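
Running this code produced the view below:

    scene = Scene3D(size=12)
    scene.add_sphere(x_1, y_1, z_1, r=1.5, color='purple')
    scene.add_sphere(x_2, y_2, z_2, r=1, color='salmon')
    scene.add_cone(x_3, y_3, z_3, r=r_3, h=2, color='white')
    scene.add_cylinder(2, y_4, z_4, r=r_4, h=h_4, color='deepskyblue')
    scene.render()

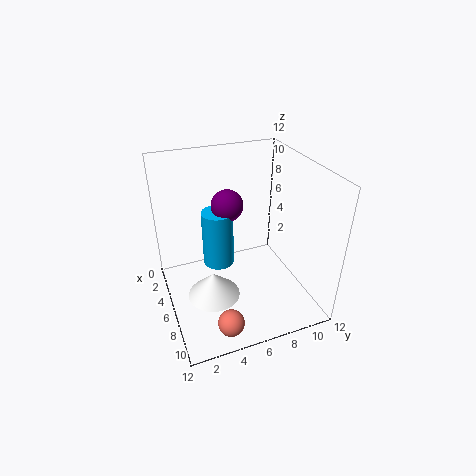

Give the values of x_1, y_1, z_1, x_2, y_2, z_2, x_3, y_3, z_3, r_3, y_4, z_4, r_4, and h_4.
x_1 = 2; y_1 = 6.5; z_1 = 7; x_2 = 11; y_2 = 3.5; z_2 = 2; x_3 = 8.5; y_3 = 3; z_3 = 3; r_3 = 2; y_4 = 5.5; z_4 = 1; r_4 = 1.5; h_4 = 5.5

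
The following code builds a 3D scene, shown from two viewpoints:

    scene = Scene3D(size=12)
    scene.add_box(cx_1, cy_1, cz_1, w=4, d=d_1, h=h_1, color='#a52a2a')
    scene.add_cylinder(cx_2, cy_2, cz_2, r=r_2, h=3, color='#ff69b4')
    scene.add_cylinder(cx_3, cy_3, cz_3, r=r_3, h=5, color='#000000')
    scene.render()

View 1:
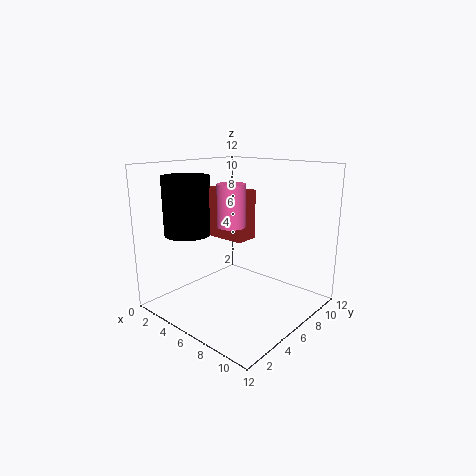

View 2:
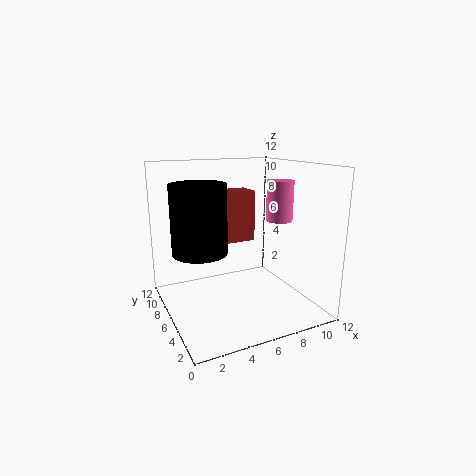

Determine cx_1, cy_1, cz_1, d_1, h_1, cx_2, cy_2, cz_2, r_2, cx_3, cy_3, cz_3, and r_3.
cx_1 = 3; cy_1 = 5; cz_1 = 6; d_1 = 2; h_1 = 4; cx_2 = 8; cy_2 = 3; cz_2 = 8; r_2 = 1; cx_3 = 2; cy_3 = 4; cz_3 = 6; r_3 = 2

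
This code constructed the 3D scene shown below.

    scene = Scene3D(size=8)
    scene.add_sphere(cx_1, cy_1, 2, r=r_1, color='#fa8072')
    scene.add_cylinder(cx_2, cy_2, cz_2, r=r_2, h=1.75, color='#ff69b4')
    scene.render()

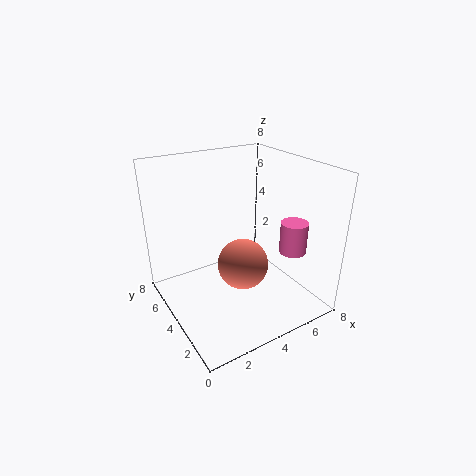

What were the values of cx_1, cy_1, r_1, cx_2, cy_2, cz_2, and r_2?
cx_1 = 4.5; cy_1 = 4.25; r_1 = 1.5; cx_2 = 6.5; cy_2 = 2.25; cz_2 = 3.25; r_2 = 0.75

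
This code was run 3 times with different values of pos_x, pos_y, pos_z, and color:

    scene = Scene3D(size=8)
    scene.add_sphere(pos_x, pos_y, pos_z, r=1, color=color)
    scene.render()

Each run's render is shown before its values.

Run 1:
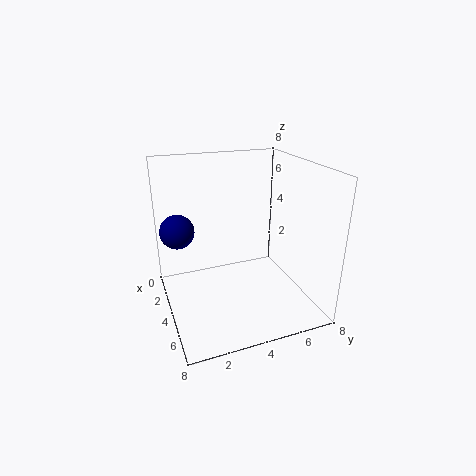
pos_x = 2, pos_y = 1, pos_z = 4, color = 'navy'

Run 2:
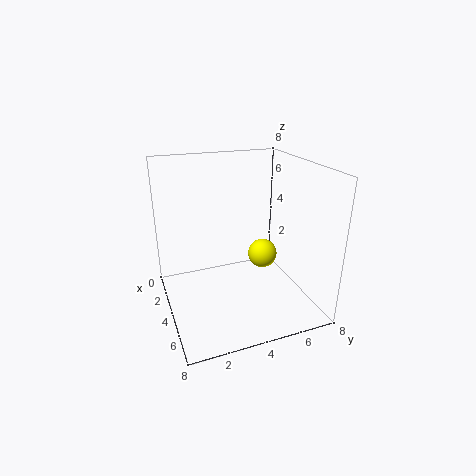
pos_x = 1, pos_y = 7, pos_z = 1, color = 'yellow'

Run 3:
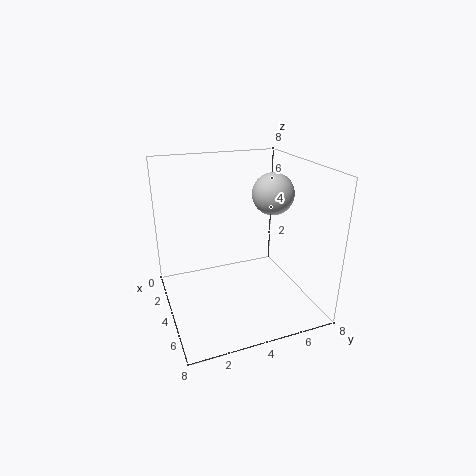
pos_x = 6, pos_y = 5, pos_z = 7, color = 'lightgray'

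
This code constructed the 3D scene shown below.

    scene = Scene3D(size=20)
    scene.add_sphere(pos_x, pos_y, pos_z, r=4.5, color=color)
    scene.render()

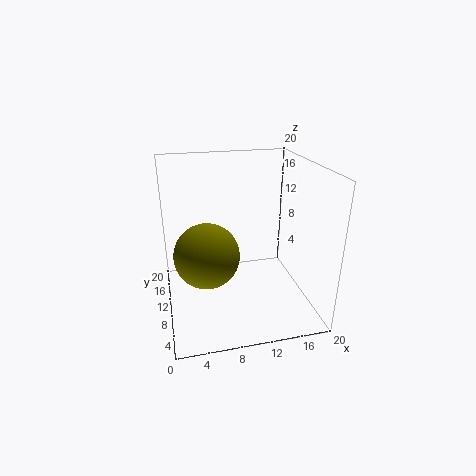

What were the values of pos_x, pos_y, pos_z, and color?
pos_x = 5.5
pos_y = 9.5
pos_z = 8
color = 'olive'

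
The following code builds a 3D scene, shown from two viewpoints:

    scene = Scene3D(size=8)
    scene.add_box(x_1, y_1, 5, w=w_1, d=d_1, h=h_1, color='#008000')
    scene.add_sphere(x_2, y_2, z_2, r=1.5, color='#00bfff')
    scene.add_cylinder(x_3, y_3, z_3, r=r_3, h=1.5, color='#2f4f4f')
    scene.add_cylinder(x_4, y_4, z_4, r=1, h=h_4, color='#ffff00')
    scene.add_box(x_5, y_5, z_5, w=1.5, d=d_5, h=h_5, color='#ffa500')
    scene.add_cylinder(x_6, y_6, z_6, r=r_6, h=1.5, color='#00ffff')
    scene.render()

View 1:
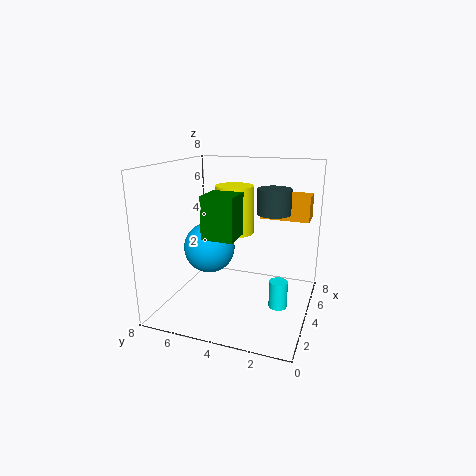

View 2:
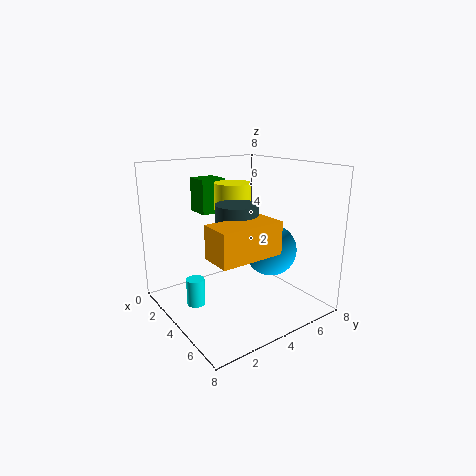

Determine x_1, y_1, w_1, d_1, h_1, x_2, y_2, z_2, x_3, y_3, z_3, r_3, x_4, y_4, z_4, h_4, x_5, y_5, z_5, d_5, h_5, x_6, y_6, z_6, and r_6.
x_1 = 0.5
y_1 = 3
w_1 = 1.5
d_1 = 1.5
h_1 = 2
x_2 = 4.5
y_2 = 6
z_2 = 3
x_3 = 6
y_3 = 2.5
z_3 = 5
r_3 = 1
x_4 = 3.5
y_4 = 4
z_4 = 4.5
h_4 = 2.5
x_5 = 6.5
y_5 = 0.5
z_5 = 4.5
d_5 = 3
h_5 = 1.5
x_6 = 3.5
y_6 = 1.5
z_6 = 0.5
r_6 = 0.5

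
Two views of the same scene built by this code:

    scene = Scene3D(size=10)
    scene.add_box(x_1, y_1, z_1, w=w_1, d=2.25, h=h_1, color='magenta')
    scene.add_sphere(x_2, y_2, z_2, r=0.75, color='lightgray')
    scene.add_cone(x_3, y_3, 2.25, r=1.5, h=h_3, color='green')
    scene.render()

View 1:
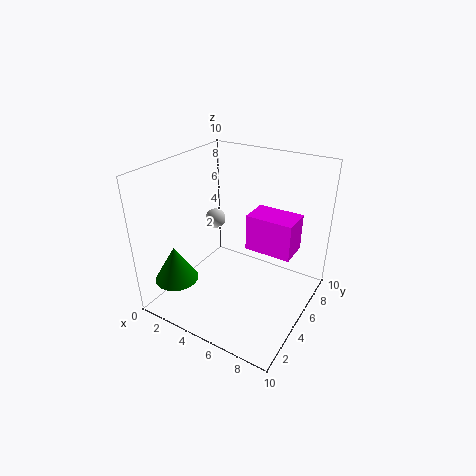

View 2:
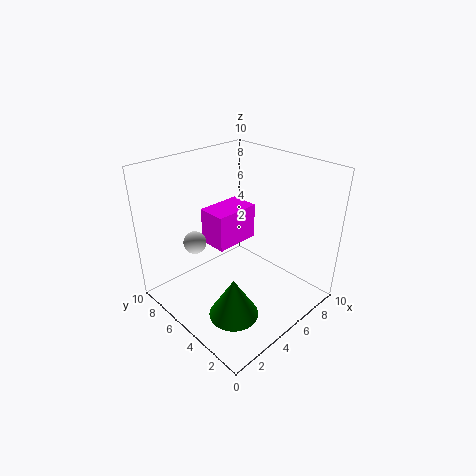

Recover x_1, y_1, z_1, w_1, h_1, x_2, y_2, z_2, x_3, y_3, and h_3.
x_1 = 4.75; y_1 = 6.5; z_1 = 3.25; w_1 = 3.5; h_1 = 2.75; x_2 = 2.25; y_2 = 6.25; z_2 = 5.25; x_3 = 1.75; y_3 = 2; h_3 = 2.5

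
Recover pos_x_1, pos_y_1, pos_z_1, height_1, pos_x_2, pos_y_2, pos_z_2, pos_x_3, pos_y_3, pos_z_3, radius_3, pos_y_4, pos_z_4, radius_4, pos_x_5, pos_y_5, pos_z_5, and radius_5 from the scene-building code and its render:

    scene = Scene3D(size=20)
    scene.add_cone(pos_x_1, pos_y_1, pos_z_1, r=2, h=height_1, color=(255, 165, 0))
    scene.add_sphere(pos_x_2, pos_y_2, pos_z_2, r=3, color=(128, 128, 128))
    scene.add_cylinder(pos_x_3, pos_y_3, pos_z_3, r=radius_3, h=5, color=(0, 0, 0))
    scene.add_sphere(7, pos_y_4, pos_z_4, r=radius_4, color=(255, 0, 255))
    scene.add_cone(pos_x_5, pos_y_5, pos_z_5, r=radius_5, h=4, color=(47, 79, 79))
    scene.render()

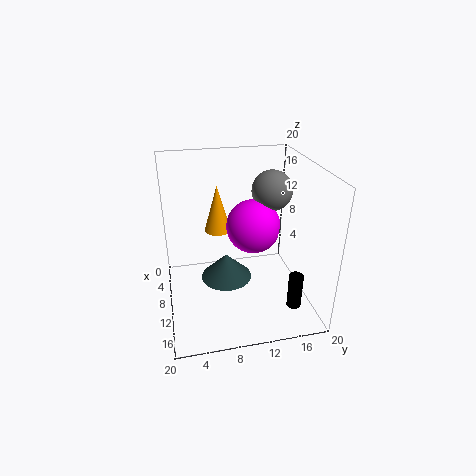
pos_x_1 = 5; pos_y_1 = 8; pos_z_1 = 9; height_1 = 7; pos_x_2 = 6; pos_y_2 = 16; pos_z_2 = 15; pos_x_3 = 15; pos_y_3 = 17; pos_z_3 = 1; radius_3 = 1; pos_y_4 = 13; pos_z_4 = 10; radius_4 = 4; pos_x_5 = 6; pos_y_5 = 9; pos_z_5 = 1; radius_5 = 4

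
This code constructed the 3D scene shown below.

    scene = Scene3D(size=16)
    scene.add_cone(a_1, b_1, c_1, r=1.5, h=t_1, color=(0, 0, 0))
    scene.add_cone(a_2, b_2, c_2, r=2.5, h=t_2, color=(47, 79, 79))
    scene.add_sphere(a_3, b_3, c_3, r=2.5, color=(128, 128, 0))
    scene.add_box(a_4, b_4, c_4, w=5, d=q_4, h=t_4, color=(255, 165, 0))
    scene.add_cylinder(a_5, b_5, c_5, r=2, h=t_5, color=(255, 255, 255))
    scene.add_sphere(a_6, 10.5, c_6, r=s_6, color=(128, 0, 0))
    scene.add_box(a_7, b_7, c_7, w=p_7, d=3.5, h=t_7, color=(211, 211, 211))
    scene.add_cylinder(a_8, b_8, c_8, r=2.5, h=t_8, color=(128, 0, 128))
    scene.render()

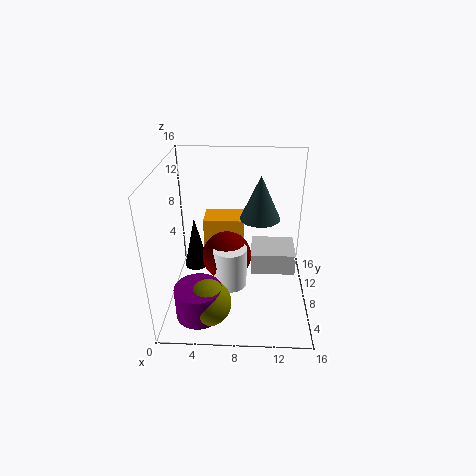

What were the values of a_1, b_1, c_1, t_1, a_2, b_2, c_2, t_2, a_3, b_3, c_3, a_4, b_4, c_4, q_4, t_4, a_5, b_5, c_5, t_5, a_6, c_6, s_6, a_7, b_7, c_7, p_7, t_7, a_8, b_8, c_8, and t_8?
a_1 = 2.5; b_1 = 11.5; c_1 = 2; t_1 = 6.5; a_2 = 10.5; b_2 = 13; c_2 = 8; t_2 = 5.5; a_3 = 5; b_3 = 3.5; c_3 = 2.5; a_4 = 3.5; b_4 = 12; c_4 = 1; q_4 = 3.5; t_4 = 7; a_5 = 7; b_5 = 9; c_5 = 1; t_5 = 5; a_6 = 6.5; c_6 = 4; s_6 = 3; a_7 = 9.5; b_7 = 1.5; c_7 = 8; p_7 = 4; t_7 = 2; a_8 = 4; b_8 = 3.5; c_8 = 1; t_8 = 3.5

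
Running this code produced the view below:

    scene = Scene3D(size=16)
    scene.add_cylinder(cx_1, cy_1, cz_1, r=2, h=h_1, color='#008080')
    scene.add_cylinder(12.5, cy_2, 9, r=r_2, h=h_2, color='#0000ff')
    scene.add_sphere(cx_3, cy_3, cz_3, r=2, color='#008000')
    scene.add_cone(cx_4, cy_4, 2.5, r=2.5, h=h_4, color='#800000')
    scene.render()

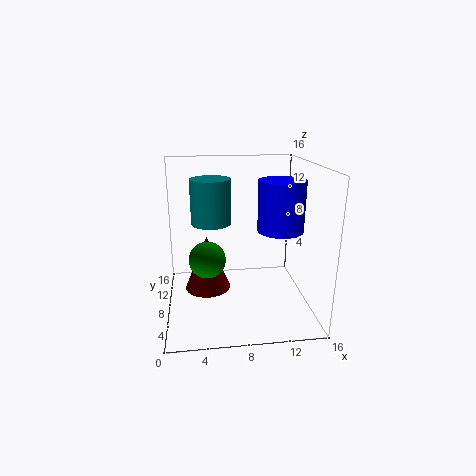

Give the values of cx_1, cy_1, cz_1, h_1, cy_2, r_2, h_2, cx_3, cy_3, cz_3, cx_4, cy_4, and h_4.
cx_1 = 5
cy_1 = 6
cz_1 = 10.5
h_1 = 4.5
cy_2 = 7
r_2 = 2.5
h_2 = 5.5
cx_3 = 4.5
cy_3 = 7
cz_3 = 6
cx_4 = 4.5
cy_4 = 7.5
h_4 = 6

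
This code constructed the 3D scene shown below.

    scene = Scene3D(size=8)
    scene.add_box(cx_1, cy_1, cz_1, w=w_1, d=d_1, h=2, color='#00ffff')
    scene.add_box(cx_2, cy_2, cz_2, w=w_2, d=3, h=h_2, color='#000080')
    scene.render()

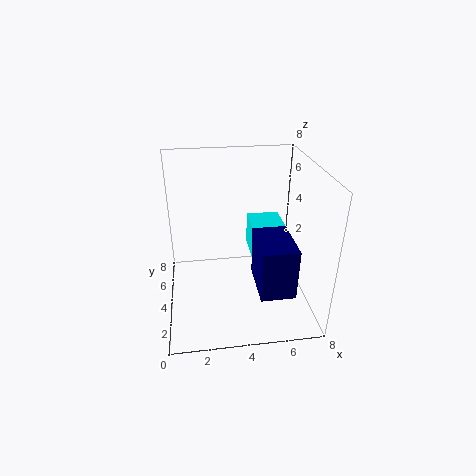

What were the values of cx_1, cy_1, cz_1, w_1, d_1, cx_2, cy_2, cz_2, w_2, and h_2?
cx_1 = 5
cy_1 = 5
cz_1 = 2
w_1 = 2
d_1 = 2
cx_2 = 5
cy_2 = 2
cz_2 = 1
w_2 = 2
h_2 = 3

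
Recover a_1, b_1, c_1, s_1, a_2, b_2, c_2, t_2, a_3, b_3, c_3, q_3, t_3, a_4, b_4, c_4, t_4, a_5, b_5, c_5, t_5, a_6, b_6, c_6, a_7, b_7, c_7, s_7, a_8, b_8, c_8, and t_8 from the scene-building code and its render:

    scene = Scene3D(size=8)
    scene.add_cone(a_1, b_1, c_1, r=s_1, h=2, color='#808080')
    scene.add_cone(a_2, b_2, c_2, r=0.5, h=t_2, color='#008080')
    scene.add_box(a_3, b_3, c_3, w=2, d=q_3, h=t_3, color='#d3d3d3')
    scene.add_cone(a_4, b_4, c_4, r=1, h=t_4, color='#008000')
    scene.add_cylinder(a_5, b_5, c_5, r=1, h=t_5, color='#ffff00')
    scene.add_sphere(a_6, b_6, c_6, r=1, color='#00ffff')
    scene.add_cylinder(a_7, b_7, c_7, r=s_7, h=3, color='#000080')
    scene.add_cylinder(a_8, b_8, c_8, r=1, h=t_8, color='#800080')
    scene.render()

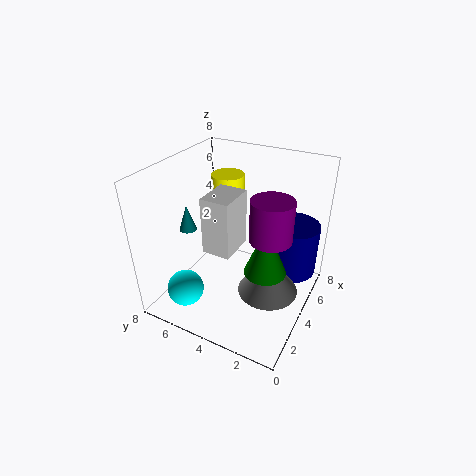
a_1 = 2.5, b_1 = 1.5, c_1 = 2.5, s_1 = 1.5, a_2 = 3.5, b_2 = 7, c_2 = 4, t_2 = 1.5, a_3 = 2, b_3 = 3.5, c_3 = 4, q_3 = 1.5, t_3 = 3, a_4 = 2, b_4 = 1.5, c_4 = 4, t_4 = 2.5, a_5 = 6.5, b_5 = 6, c_5 = 4.5, t_5 = 2, a_6 = 1.5, b_6 = 6, c_6 = 1.5, a_7 = 6, b_7 = 1.5, c_7 = 1.5, s_7 = 1.5, a_8 = 2.5, b_8 = 1.5, c_8 = 5.5, t_8 = 2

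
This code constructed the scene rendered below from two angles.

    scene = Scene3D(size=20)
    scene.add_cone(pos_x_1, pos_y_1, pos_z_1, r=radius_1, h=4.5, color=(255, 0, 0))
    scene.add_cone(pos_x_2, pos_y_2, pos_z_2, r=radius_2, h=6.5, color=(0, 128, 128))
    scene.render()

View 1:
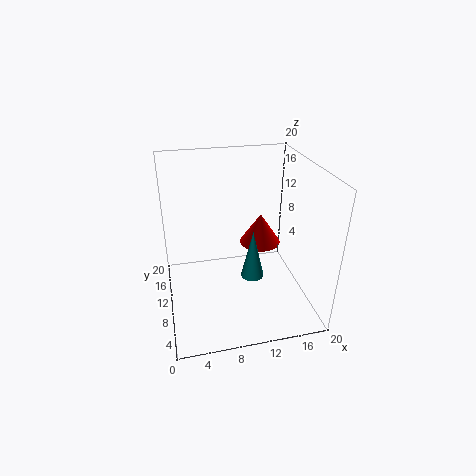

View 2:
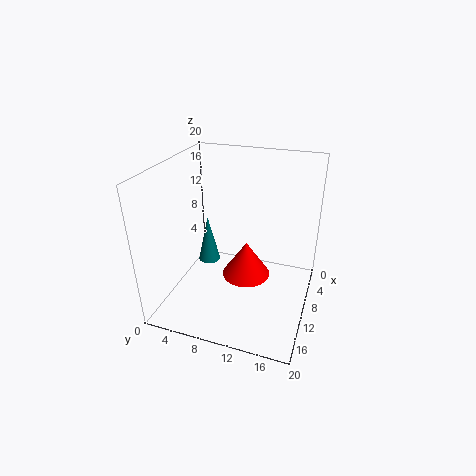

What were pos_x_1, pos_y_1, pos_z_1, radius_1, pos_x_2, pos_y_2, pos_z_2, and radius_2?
pos_x_1 = 14, pos_y_1 = 12.5, pos_z_1 = 7.5, radius_1 = 3, pos_x_2 = 11, pos_y_2 = 6, pos_z_2 = 6.5, radius_2 = 1.5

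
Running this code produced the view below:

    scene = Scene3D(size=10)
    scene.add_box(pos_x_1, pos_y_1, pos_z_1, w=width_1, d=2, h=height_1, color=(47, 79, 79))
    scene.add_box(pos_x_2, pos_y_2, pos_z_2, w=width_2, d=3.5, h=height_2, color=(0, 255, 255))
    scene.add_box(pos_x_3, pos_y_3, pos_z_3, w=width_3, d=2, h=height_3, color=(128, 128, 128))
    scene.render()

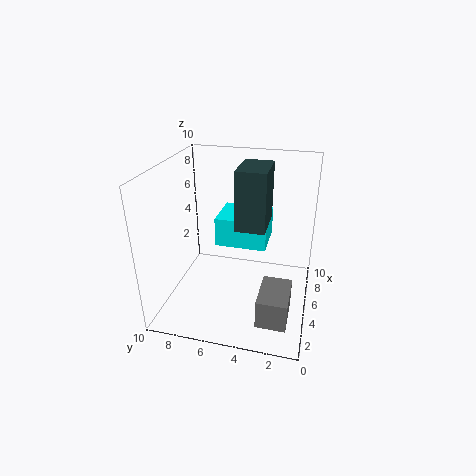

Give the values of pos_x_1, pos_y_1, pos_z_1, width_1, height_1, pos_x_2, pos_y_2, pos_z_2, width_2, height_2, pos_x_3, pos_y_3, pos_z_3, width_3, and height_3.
pos_x_1 = 4, pos_y_1 = 3, pos_z_1 = 6, width_1 = 3, height_1 = 4, pos_x_2 = 4.5, pos_y_2 = 3, pos_z_2 = 4.5, width_2 = 3, height_2 = 2, pos_x_3 = 1.5, pos_y_3 = 1, pos_z_3 = 0.5, width_3 = 3, height_3 = 2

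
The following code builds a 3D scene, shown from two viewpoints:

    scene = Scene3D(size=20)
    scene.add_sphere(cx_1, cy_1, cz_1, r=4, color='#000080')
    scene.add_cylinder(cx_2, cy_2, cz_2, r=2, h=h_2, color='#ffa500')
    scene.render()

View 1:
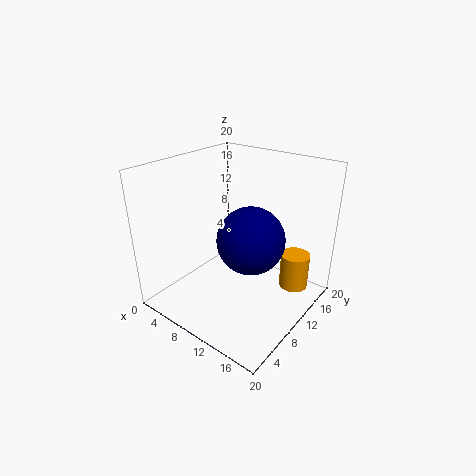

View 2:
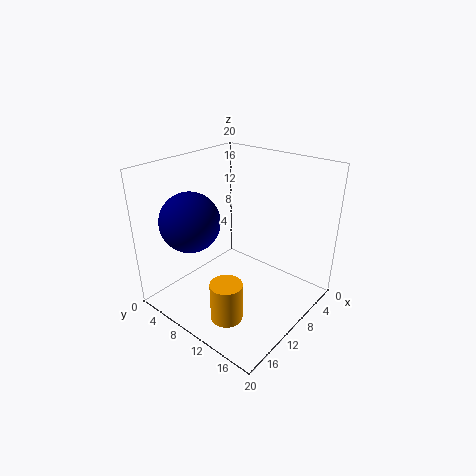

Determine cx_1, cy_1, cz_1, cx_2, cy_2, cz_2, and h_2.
cx_1 = 15, cy_1 = 6, cz_1 = 13, cx_2 = 17, cy_2 = 14, cz_2 = 3, h_2 = 5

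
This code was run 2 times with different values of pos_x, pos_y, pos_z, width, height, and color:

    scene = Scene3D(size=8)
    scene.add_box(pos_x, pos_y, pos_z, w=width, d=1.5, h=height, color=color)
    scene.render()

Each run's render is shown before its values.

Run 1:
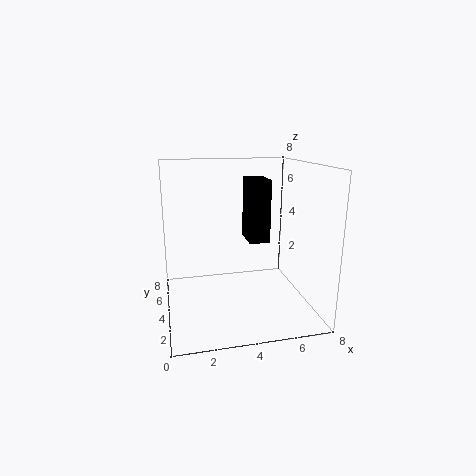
pos_x = 4, pos_y = 1.5, pos_z = 4.5, width = 1, height = 3, color = 'black'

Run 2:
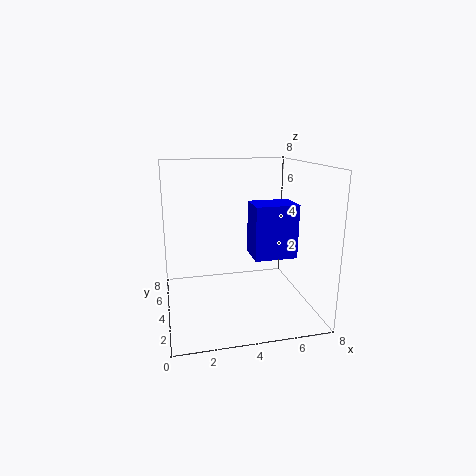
pos_x = 4, pos_y = 0.5, pos_z = 4, width = 2, height = 2.5, color = 'blue'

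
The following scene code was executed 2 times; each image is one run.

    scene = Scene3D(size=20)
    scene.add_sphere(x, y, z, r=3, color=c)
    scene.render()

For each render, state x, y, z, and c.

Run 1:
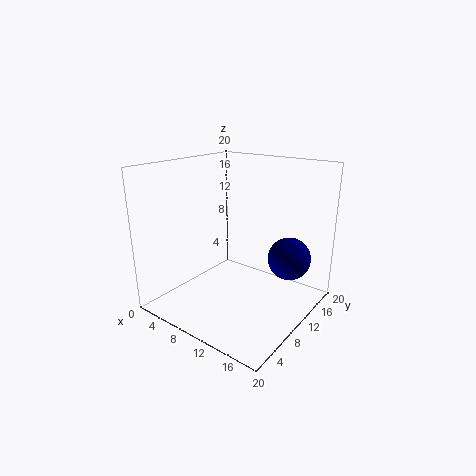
x = 16, y = 14, z = 7, c = 'navy'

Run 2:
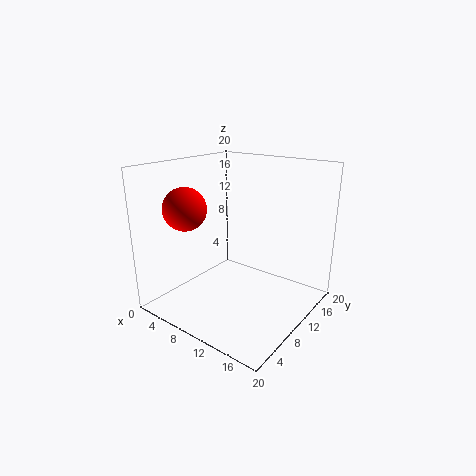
x = 4, y = 6, z = 14, c = 'red'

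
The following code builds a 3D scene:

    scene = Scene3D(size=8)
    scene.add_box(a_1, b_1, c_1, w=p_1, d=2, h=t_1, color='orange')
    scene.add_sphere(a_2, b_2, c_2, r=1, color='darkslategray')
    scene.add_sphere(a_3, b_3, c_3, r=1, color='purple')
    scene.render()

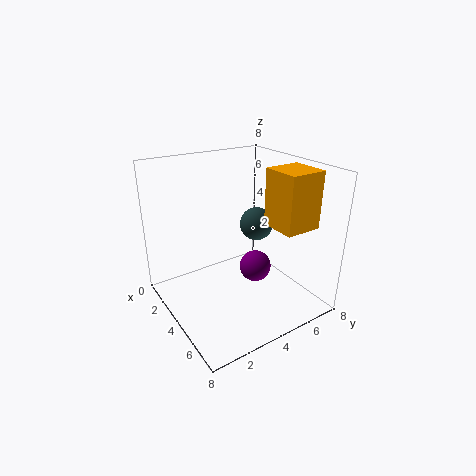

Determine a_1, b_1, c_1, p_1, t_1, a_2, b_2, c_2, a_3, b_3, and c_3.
a_1 = 5, b_1 = 5, c_1 = 5, p_1 = 2, t_1 = 3, a_2 = 3, b_2 = 6, c_2 = 4, a_3 = 3, b_3 = 6, c_3 = 1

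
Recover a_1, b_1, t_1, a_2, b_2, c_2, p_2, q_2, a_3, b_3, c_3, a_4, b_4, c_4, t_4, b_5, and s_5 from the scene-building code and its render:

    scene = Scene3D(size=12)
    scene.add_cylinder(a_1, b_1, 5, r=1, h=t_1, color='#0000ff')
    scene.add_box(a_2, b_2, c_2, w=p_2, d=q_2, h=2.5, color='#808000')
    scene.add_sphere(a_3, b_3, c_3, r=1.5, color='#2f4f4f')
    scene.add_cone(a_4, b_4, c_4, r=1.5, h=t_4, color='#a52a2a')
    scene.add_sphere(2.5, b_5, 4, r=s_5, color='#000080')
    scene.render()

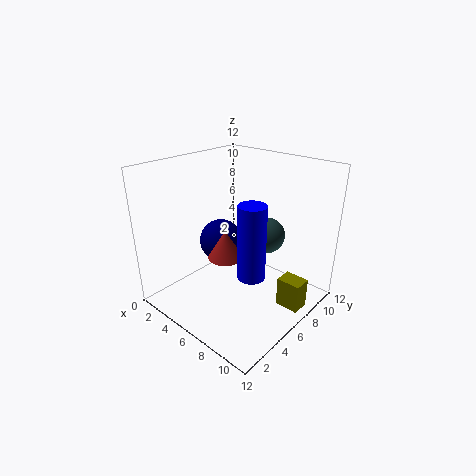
a_1 = 9.5; b_1 = 3.5; t_1 = 5.5; a_2 = 9.5; b_2 = 7; c_2 = 0.5; p_2 = 2; q_2 = 1.5; a_3 = 7.5; b_3 = 8; c_3 = 6; a_4 = 5; b_4 = 5.5; c_4 = 4; t_4 = 2.5; b_5 = 7.5; s_5 = 2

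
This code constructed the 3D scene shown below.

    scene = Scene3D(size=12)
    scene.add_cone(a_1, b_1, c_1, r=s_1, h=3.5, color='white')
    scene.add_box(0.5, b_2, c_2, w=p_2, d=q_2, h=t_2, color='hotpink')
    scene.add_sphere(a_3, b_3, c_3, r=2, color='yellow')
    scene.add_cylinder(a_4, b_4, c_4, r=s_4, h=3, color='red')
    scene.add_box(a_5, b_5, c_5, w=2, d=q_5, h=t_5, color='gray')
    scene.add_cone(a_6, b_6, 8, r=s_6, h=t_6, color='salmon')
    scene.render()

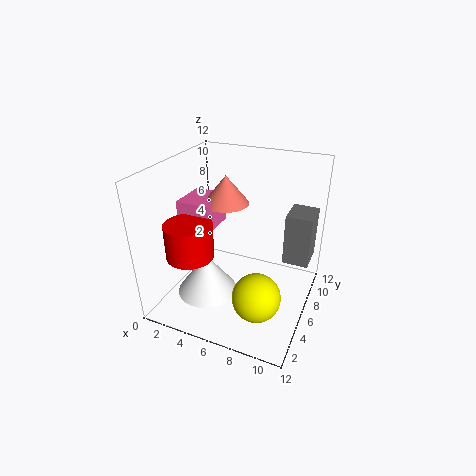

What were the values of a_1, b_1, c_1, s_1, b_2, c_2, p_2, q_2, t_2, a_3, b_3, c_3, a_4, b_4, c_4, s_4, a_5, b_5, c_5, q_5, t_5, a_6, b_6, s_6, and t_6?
a_1 = 4, b_1 = 4, c_1 = 1.5, s_1 = 2.5, b_2 = 5.5, c_2 = 6, p_2 = 3, q_2 = 3.5, t_2 = 2.5, a_3 = 8.5, b_3 = 4, c_3 = 2, a_4 = 2.5, b_4 = 4, c_4 = 4.5, s_4 = 2, a_5 = 10, b_5 = 5.5, c_5 = 5, q_5 = 2.5, t_5 = 4, a_6 = 4, b_6 = 8, s_6 = 2, t_6 = 2.5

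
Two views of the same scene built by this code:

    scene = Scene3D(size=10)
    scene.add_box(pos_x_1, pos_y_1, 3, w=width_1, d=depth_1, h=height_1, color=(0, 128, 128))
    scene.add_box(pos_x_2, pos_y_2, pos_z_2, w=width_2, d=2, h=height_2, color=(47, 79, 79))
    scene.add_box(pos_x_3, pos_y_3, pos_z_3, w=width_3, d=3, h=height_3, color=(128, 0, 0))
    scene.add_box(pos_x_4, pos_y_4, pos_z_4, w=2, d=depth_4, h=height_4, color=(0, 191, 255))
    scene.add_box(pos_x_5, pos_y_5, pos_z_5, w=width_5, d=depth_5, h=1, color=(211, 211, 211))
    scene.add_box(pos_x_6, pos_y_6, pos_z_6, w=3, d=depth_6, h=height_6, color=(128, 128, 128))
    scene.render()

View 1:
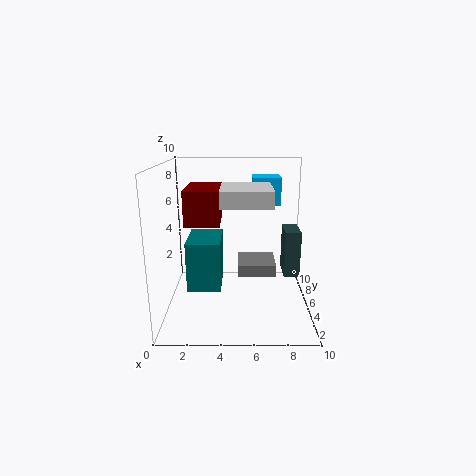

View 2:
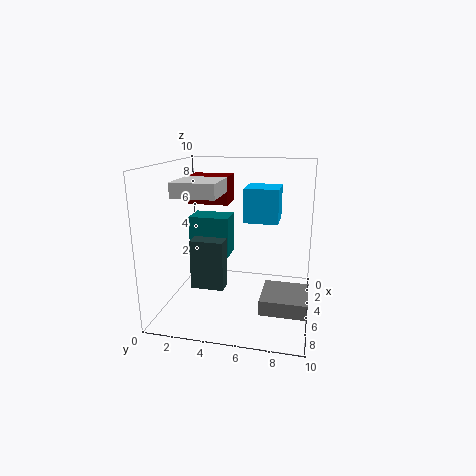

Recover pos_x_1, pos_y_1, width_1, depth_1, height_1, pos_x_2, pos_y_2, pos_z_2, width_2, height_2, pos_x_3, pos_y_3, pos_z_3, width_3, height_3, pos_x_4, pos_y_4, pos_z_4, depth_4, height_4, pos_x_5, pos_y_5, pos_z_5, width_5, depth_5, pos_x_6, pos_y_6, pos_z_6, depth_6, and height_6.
pos_x_1 = 2
pos_y_1 = 1
width_1 = 2
depth_1 = 3
height_1 = 3
pos_x_2 = 8
pos_y_2 = 3
pos_z_2 = 3
width_2 = 1
height_2 = 3
pos_x_3 = 2
pos_y_3 = 1
pos_z_3 = 7
width_3 = 2
height_3 = 2
pos_x_4 = 6
pos_y_4 = 6
pos_z_4 = 7
depth_4 = 2
height_4 = 2
pos_x_5 = 4
pos_y_5 = 1
pos_z_5 = 8
width_5 = 3
depth_5 = 3
pos_x_6 = 5
pos_y_6 = 7
pos_z_6 = 1
depth_6 = 3
height_6 = 1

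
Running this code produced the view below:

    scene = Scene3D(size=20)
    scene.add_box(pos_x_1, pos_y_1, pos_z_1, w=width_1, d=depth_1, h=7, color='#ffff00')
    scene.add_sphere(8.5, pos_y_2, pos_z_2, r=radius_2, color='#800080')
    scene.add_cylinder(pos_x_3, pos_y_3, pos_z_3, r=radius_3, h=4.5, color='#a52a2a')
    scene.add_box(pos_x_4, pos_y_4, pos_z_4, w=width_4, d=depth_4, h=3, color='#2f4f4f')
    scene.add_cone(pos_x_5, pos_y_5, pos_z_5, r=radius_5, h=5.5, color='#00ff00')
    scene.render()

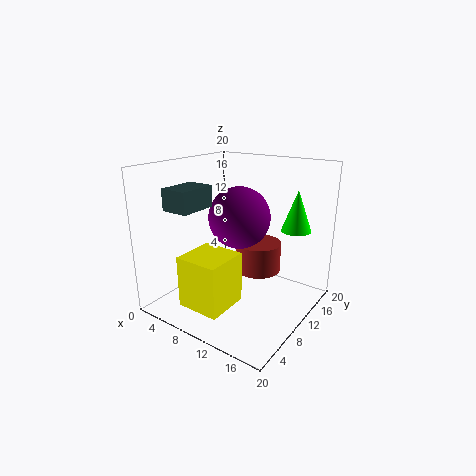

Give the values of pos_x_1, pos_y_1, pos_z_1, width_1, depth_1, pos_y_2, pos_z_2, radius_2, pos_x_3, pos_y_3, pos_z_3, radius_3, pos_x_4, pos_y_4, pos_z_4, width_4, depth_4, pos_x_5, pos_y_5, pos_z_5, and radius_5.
pos_x_1 = 6, pos_y_1 = 2, pos_z_1 = 2, width_1 = 6, depth_1 = 6, pos_y_2 = 12.5, pos_z_2 = 12, radius_2 = 4.5, pos_x_3 = 10, pos_y_3 = 15.5, pos_z_3 = 3, radius_3 = 3.5, pos_x_4 = 2, pos_y_4 = 4, pos_z_4 = 14, width_4 = 4, depth_4 = 5.5, pos_x_5 = 17, pos_y_5 = 13.5, pos_z_5 = 11.5, radius_5 = 2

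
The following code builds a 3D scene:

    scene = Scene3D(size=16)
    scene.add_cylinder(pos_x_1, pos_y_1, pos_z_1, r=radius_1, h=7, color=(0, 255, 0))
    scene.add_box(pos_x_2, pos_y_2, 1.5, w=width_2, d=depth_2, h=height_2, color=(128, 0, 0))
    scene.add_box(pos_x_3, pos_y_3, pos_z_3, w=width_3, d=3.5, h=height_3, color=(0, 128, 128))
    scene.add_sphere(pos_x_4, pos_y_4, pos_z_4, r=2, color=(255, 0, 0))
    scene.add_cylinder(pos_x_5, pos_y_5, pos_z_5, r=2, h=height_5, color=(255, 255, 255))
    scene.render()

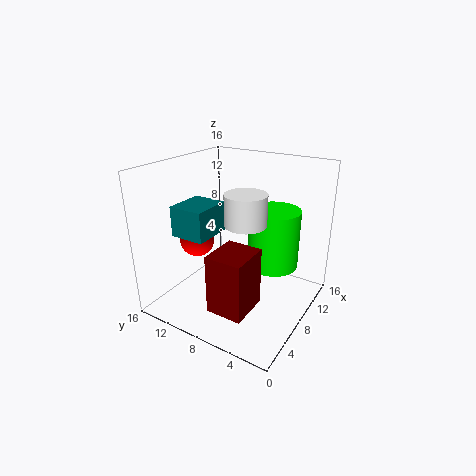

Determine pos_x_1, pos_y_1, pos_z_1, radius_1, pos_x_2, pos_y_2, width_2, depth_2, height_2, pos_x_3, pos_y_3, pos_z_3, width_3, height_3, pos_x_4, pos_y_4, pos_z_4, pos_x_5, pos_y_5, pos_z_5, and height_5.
pos_x_1 = 12, pos_y_1 = 5.5, pos_z_1 = 3.5, radius_1 = 3, pos_x_2 = 2.5, pos_y_2 = 4.5, width_2 = 4.5, depth_2 = 4, height_2 = 6.5, pos_x_3 = 1.5, pos_y_3 = 8, pos_z_3 = 10, width_3 = 4, height_3 = 3, pos_x_4 = 7, pos_y_4 = 13, pos_z_4 = 7, pos_x_5 = 4.5, pos_y_5 = 5, pos_z_5 = 11.5, height_5 = 3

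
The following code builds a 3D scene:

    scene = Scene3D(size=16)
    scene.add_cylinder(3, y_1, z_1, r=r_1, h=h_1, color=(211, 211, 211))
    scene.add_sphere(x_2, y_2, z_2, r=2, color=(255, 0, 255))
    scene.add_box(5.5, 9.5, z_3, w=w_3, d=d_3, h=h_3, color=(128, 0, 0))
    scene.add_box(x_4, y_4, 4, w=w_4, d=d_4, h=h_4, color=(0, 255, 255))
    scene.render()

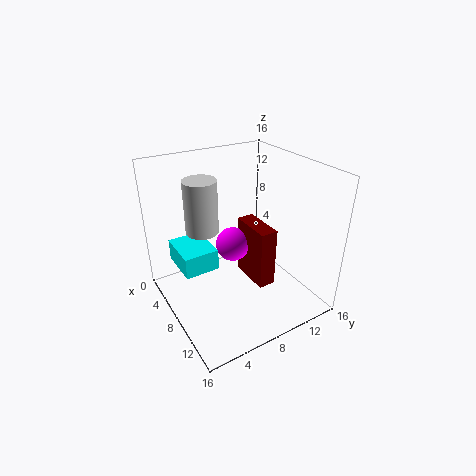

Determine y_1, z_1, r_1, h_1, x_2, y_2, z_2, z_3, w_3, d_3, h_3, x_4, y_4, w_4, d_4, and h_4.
y_1 = 6
z_1 = 7
r_1 = 2
h_1 = 6.5
x_2 = 6
y_2 = 8.5
z_2 = 6
z_3 = 2
w_3 = 5
d_3 = 2
h_3 = 7
x_4 = 2
y_4 = 2
w_4 = 5
d_4 = 4
h_4 = 2.5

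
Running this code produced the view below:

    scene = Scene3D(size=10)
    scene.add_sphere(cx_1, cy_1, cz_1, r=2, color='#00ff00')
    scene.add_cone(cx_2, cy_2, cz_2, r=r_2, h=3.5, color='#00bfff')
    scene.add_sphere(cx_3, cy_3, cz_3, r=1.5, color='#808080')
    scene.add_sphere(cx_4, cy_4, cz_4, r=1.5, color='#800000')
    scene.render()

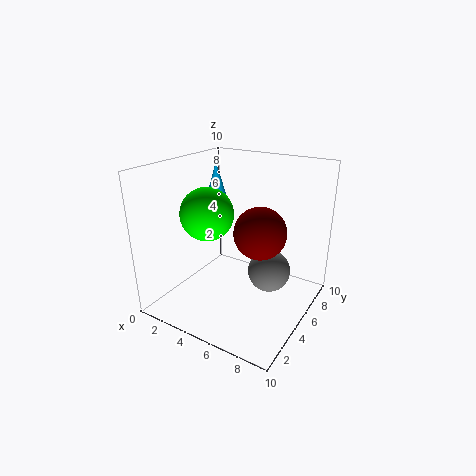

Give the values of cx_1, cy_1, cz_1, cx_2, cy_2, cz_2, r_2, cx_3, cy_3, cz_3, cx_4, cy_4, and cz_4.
cx_1 = 2; cy_1 = 5.5; cz_1 = 6; cx_2 = 1.5; cy_2 = 7.5; cz_2 = 6; r_2 = 1; cx_3 = 7; cy_3 = 6; cz_3 = 2.5; cx_4 = 8; cy_4 = 2.5; cz_4 = 7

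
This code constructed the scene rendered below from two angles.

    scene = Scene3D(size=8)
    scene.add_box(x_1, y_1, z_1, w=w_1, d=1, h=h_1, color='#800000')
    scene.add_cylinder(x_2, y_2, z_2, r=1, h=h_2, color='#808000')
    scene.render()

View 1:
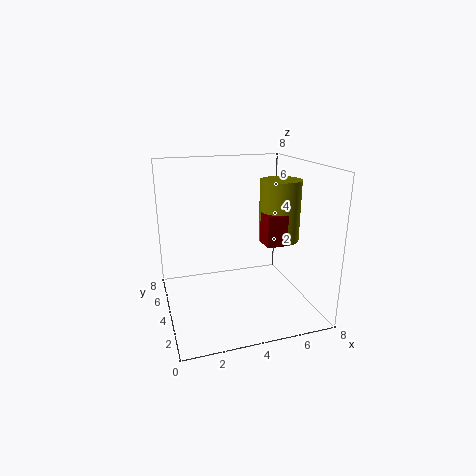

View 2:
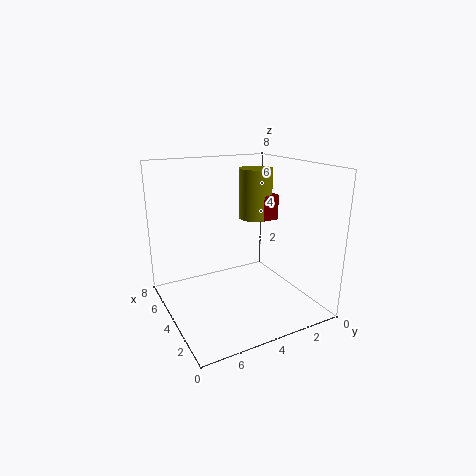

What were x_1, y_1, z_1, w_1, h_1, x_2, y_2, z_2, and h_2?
x_1 = 4.5
y_1 = 1
z_1 = 4.5
w_1 = 1
h_1 = 1.5
x_2 = 5.5
y_2 = 2
z_2 = 4.5
h_2 = 3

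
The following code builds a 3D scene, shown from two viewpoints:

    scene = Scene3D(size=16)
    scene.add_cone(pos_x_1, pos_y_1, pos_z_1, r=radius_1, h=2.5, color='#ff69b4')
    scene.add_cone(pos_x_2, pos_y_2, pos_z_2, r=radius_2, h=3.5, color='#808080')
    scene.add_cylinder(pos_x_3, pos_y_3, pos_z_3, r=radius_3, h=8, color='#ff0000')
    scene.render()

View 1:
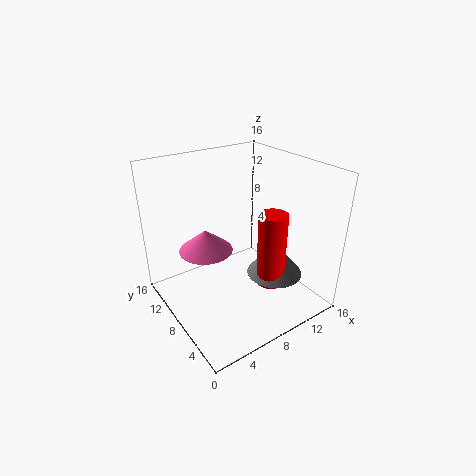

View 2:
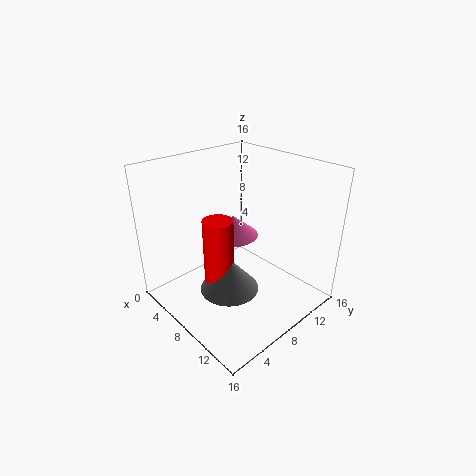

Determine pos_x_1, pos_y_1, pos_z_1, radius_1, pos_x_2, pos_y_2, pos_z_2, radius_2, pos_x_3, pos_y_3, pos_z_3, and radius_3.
pos_x_1 = 5; pos_y_1 = 10; pos_z_1 = 6.5; radius_1 = 3; pos_x_2 = 10.5; pos_y_2 = 4.5; pos_z_2 = 4.5; radius_2 = 3; pos_x_3 = 9.5; pos_y_3 = 4; pos_z_3 = 4; radius_3 = 1.5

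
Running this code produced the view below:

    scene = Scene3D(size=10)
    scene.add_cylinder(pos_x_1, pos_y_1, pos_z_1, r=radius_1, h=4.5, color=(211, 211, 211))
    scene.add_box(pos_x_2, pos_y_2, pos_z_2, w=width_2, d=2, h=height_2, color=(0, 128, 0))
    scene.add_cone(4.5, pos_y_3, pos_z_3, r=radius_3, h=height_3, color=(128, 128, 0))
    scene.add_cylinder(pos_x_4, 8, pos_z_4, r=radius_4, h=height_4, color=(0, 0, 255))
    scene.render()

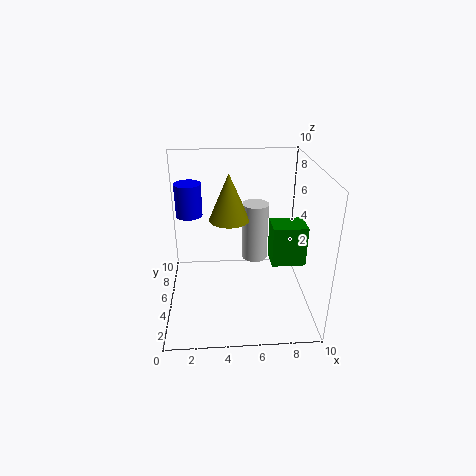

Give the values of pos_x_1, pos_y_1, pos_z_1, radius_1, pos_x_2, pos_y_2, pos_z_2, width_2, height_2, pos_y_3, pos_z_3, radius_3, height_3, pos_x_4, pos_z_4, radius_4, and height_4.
pos_x_1 = 6.5, pos_y_1 = 7.5, pos_z_1 = 2, radius_1 = 1, pos_x_2 = 7.5, pos_y_2 = 5, pos_z_2 = 2.5, width_2 = 2.5, height_2 = 3, pos_y_3 = 7, pos_z_3 = 5.5, radius_3 = 1.5, height_3 = 3.5, pos_x_4 = 1.5, pos_z_4 = 5.5, radius_4 = 1, height_4 = 2.5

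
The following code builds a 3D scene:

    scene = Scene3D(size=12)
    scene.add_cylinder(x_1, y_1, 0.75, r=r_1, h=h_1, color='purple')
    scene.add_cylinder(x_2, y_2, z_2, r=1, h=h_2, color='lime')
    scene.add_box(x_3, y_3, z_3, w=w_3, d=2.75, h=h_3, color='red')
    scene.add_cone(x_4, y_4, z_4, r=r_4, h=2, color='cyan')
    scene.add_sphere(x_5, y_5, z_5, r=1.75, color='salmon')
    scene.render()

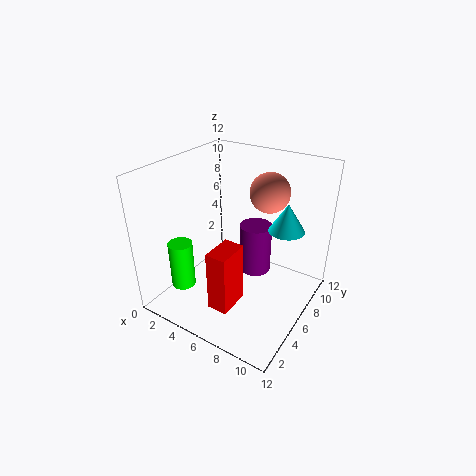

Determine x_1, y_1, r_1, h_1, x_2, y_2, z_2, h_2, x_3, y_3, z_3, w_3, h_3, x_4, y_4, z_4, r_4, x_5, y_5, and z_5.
x_1 = 5.75; y_1 = 9.5; r_1 = 1.5; h_1 = 4.75; x_2 = 2.5; y_2 = 2.75; z_2 = 2; h_2 = 4; x_3 = 5.25; y_3 = 2.5; z_3 = 0.75; w_3 = 1.75; h_3 = 5.25; x_4 = 10.75; y_4 = 4.75; z_4 = 8.75; r_4 = 1.25; x_5 = 7; y_5 = 9.5; z_5 = 9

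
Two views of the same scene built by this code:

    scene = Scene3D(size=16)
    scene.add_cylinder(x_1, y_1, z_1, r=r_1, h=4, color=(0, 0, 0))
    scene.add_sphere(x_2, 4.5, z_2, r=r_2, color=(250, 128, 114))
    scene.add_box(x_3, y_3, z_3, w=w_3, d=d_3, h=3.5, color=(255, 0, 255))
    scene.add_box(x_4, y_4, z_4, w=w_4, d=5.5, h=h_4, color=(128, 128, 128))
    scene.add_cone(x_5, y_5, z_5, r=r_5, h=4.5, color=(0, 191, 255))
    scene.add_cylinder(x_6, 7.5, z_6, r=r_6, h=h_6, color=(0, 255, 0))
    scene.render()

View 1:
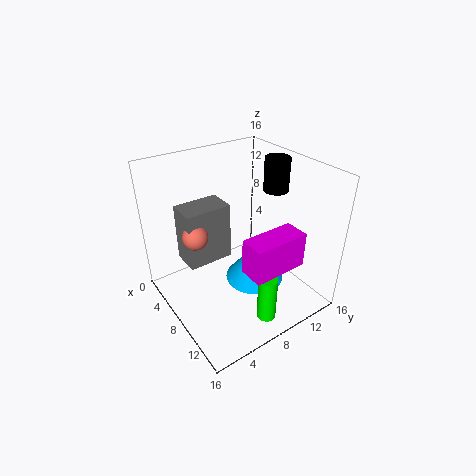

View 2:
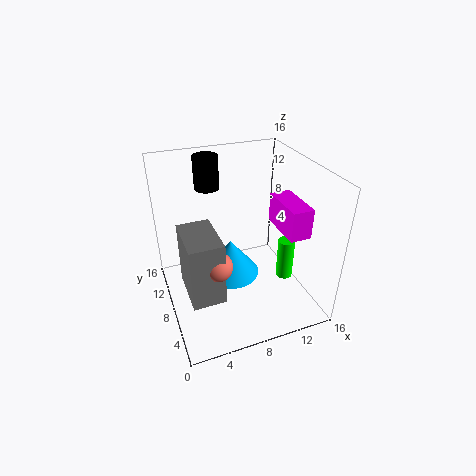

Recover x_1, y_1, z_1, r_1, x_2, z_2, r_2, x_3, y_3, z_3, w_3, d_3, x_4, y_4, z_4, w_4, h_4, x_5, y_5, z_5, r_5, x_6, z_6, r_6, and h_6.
x_1 = 6.5, y_1 = 14.5, z_1 = 11.5, r_1 = 1.5, x_2 = 4.5, z_2 = 7.5, r_2 = 1.5, x_3 = 13, y_3 = 5, z_3 = 8, w_3 = 2.5, d_3 = 5.5, x_4 = 1.5, y_4 = 3.5, z_4 = 3.5, w_4 = 3.5, h_4 = 7, x_5 = 8, y_5 = 10.5, z_5 = 1.5, r_5 = 3.5, x_6 = 14, z_6 = 1.5, r_6 = 1, h_6 = 5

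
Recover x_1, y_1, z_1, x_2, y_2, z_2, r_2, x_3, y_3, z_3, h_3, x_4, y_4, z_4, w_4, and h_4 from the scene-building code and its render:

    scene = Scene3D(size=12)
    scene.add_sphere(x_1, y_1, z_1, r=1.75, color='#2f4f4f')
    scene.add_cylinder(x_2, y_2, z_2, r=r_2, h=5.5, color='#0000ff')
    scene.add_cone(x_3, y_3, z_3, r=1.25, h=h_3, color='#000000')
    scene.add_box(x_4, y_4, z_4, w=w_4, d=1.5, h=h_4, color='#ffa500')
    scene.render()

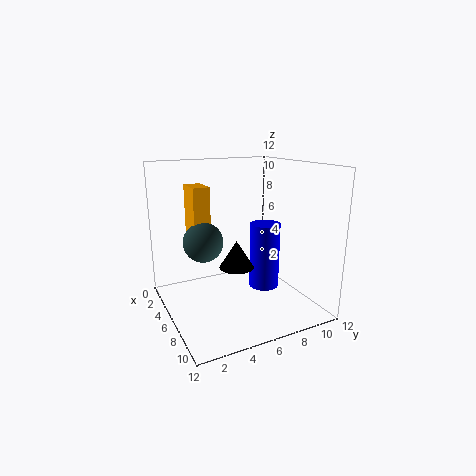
x_1 = 3.75; y_1 = 3.75; z_1 = 5.25; x_2 = 7; y_2 = 8; z_2 = 1.75; r_2 = 1.25; x_3 = 9.25; y_3 = 4.25; z_3 = 5; h_3 = 2; x_4 = 1.25; y_4 = 3; z_4 = 4.75; w_4 = 2.5; h_4 = 5.25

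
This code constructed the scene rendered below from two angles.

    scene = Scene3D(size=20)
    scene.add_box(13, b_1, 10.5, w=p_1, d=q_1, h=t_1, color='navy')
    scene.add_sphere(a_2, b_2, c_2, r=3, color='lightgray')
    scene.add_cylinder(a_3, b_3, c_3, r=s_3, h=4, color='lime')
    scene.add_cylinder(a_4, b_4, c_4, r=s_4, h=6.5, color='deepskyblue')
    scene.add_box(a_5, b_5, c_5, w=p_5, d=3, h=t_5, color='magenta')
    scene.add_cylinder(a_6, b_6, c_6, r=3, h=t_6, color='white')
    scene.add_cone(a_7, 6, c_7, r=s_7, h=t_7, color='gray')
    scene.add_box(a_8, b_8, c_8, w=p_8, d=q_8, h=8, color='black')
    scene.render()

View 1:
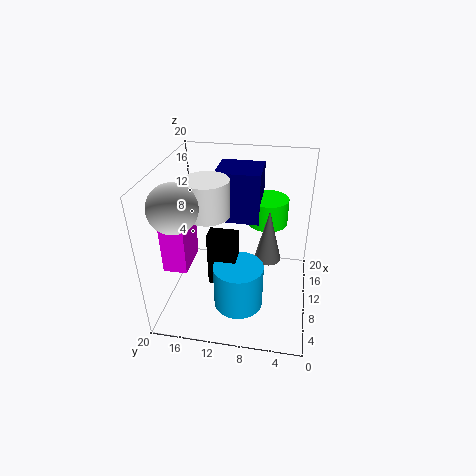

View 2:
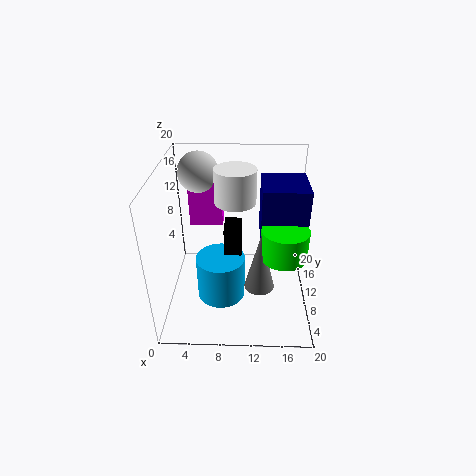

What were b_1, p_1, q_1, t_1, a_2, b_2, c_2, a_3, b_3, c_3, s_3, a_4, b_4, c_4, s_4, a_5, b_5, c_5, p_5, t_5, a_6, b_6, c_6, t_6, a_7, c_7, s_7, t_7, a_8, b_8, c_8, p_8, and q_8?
b_1 = 7.5; p_1 = 6; q_1 = 6.5; t_1 = 7.5; a_2 = 4; b_2 = 16.5; c_2 = 17; a_3 = 16; b_3 = 6.5; c_3 = 9.5; s_3 = 3; a_4 = 7.5; b_4 = 9.5; c_4 = 0.5; s_4 = 3.5; a_5 = 2.5; b_5 = 15; c_5 = 9; p_5 = 5; t_5 = 8.5; a_6 = 9.5; b_6 = 14; c_6 = 13.5; t_6 = 5; a_7 = 13; c_7 = 5; s_7 = 2; t_7 = 8; a_8 = 8; b_8 = 10; c_8 = 3; p_8 = 2.5; q_8 = 4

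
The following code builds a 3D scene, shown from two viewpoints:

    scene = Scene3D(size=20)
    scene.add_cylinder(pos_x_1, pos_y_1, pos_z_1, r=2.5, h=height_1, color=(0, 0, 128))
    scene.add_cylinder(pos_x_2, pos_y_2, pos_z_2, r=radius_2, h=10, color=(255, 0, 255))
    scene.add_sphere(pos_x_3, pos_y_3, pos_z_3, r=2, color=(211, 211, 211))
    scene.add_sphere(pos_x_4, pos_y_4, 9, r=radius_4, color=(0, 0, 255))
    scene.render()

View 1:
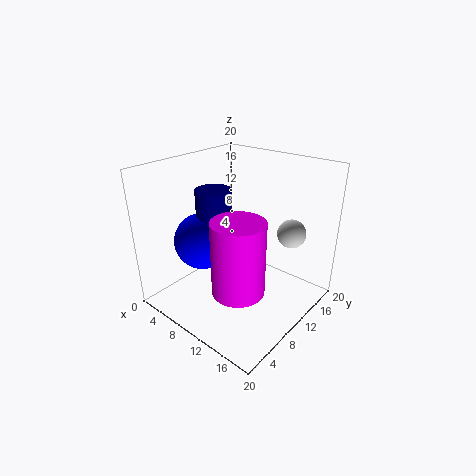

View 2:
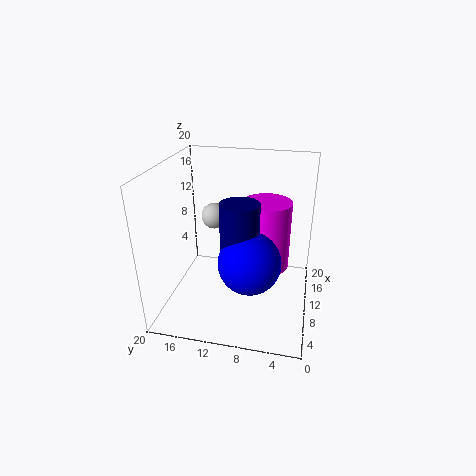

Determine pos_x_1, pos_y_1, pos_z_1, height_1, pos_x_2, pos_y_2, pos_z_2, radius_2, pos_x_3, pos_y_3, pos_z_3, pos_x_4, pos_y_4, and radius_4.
pos_x_1 = 6.5
pos_y_1 = 9
pos_z_1 = 10
height_1 = 6.5
pos_x_2 = 13
pos_y_2 = 6.5
pos_z_2 = 4.5
radius_2 = 3.5
pos_x_3 = 15.5
pos_y_3 = 15
pos_z_3 = 10.5
pos_x_4 = 5.5
pos_y_4 = 7.5
radius_4 = 4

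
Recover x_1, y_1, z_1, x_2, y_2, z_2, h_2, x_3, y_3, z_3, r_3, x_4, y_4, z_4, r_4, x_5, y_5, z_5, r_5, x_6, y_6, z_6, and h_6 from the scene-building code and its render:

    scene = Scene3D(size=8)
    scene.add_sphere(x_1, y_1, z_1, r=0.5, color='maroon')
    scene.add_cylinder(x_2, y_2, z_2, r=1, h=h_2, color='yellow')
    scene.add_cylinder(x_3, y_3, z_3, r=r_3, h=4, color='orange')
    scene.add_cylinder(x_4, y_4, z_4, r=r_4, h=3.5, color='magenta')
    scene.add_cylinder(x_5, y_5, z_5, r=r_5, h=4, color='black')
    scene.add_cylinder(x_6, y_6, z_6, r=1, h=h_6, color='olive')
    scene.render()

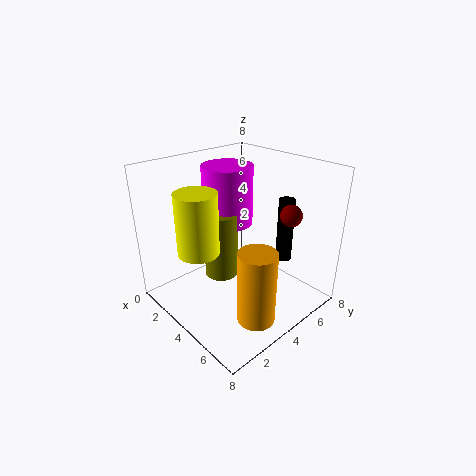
x_1 = 7.5; y_1 = 4; z_1 = 6.5; x_2 = 4.5; y_2 = 1; z_2 = 4.5; h_2 = 3; x_3 = 6.5; y_3 = 3; z_3 = 0.5; r_3 = 1; x_4 = 2; y_4 = 5; z_4 = 4; r_4 = 1.5; x_5 = 4.5; y_5 = 7.5; z_5 = 1.5; r_5 = 0.5; x_6 = 2.5; y_6 = 4; z_6 = 1; h_6 = 4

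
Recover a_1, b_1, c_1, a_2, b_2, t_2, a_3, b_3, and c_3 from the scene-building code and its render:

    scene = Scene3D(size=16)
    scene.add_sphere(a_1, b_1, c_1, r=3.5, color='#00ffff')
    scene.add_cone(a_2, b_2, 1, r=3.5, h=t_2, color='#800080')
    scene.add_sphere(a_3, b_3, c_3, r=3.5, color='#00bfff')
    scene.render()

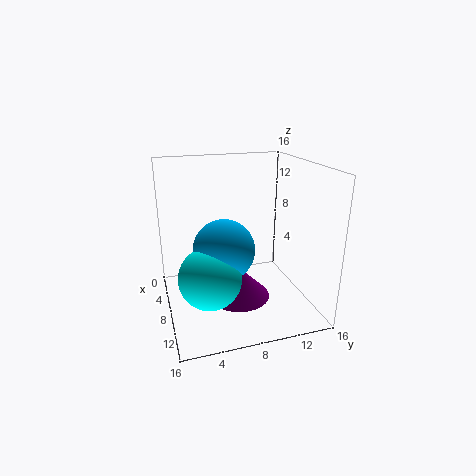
a_1 = 9; b_1 = 4.5; c_1 = 4; a_2 = 8.5; b_2 = 8; t_2 = 3.5; a_3 = 7.5; b_3 = 6.5; c_3 = 6.5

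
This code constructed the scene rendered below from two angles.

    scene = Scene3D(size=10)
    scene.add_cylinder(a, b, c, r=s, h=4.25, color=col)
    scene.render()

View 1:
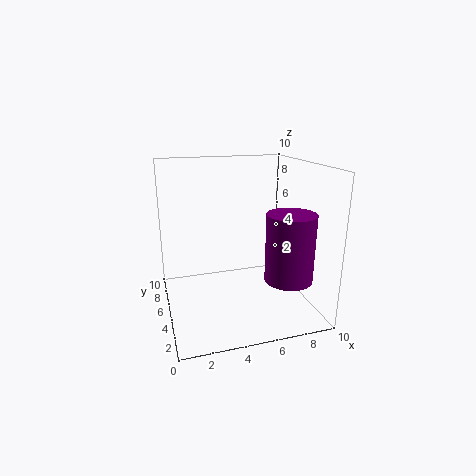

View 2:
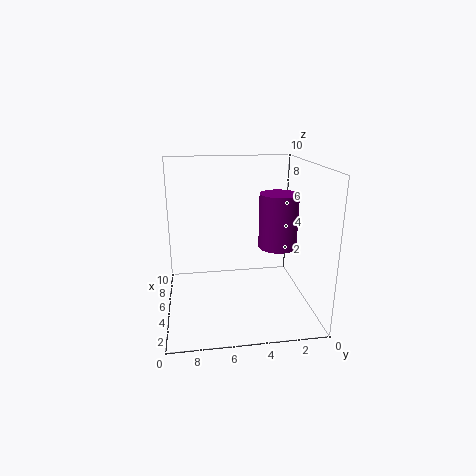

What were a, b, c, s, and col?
a = 7.25
b = 1.5
c = 3.25
s = 1.5
col = 'purple'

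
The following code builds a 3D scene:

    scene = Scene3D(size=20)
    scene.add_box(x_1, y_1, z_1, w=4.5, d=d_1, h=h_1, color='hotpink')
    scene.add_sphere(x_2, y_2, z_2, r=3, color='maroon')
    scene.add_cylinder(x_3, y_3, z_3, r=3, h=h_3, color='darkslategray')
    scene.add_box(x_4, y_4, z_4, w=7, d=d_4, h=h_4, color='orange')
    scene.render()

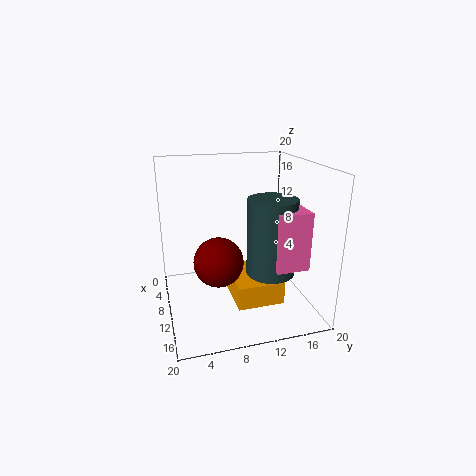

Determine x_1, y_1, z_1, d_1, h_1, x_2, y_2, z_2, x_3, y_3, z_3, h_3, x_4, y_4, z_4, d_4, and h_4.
x_1 = 15; y_1 = 12; z_1 = 9; d_1 = 4; h_1 = 7; x_2 = 15.5; y_2 = 6; z_2 = 9.5; x_3 = 16; y_3 = 12.5; z_3 = 7.5; h_3 = 9.5; x_4 = 10.5; y_4 = 8; z_4 = 3.5; d_4 = 6; h_4 = 3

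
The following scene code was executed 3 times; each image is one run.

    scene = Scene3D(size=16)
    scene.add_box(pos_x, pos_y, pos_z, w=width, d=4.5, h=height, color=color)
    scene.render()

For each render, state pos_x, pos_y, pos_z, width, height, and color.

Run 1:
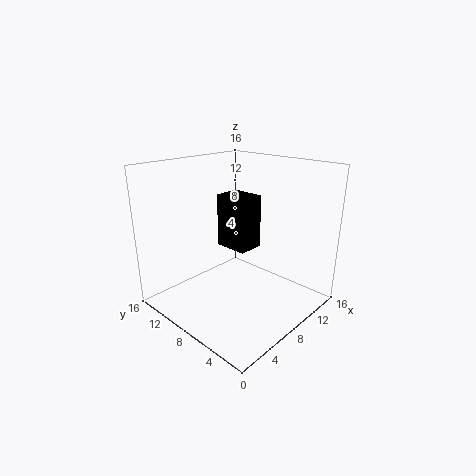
pos_x = 11.5, pos_y = 10.5, pos_z = 4, width = 3.5, height = 7, color = 'black'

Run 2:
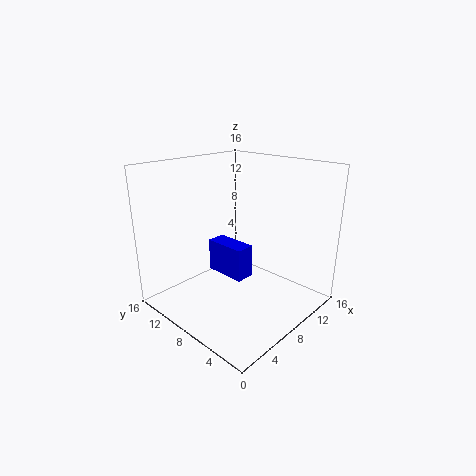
pos_x = 5.5, pos_y = 5.5, pos_z = 4.5, width = 2, height = 3.5, color = 'blue'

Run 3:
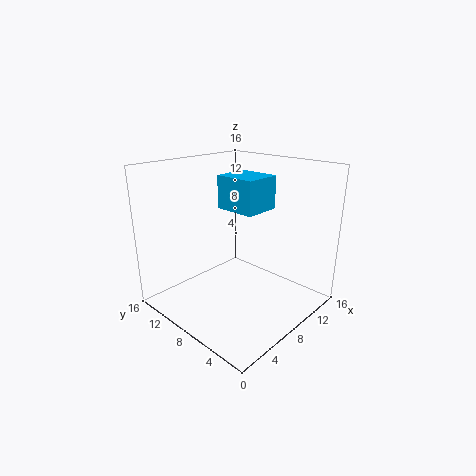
pos_x = 6.5, pos_y = 5, pos_z = 11.5, width = 4, height = 3.5, color = 'deepskyblue'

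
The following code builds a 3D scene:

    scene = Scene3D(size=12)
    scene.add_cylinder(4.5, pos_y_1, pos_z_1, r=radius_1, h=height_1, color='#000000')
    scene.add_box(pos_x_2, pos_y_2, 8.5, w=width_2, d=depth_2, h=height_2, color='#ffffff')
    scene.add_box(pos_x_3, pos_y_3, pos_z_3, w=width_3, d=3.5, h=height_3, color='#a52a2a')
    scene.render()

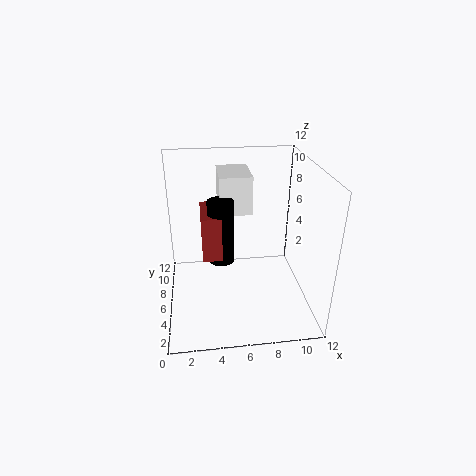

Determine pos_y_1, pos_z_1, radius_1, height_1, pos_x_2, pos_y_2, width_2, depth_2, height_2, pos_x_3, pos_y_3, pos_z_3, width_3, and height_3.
pos_y_1 = 4.5
pos_z_1 = 5
radius_1 = 1
height_1 = 5
pos_x_2 = 4.5
pos_y_2 = 5
width_2 = 2.5
depth_2 = 3.5
height_2 = 3
pos_x_3 = 3
pos_y_3 = 3.5
pos_z_3 = 5.5
width_3 = 1.5
height_3 = 3.5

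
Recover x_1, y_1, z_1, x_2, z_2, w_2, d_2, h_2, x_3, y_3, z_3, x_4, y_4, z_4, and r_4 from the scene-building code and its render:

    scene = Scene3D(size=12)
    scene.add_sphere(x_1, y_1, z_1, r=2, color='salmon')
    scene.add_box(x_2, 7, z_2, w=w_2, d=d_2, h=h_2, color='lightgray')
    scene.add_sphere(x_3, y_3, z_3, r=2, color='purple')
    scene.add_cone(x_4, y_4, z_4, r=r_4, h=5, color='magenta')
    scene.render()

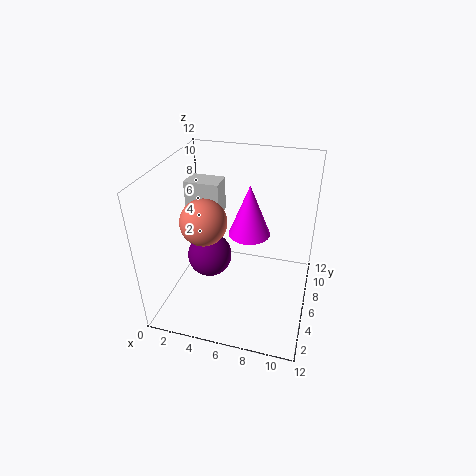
x_1 = 3, y_1 = 6, z_1 = 7, x_2 = 1, z_2 = 7, w_2 = 3, d_2 = 2, h_2 = 3, x_3 = 3, y_3 = 7, z_3 = 3, x_4 = 6, y_4 = 10, z_4 = 4, r_4 = 2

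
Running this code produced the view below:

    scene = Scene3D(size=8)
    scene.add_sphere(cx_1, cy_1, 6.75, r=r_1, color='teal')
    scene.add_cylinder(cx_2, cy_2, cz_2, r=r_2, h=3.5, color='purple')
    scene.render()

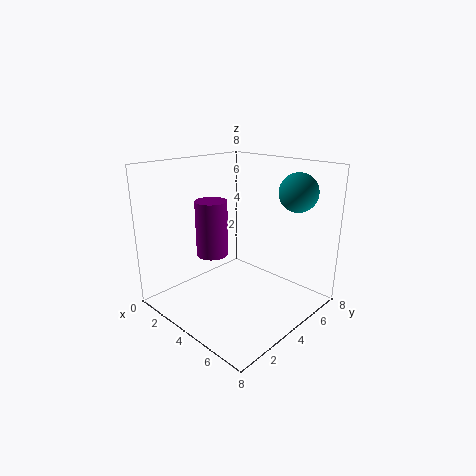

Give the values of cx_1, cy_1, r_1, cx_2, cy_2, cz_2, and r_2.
cx_1 = 6.75, cy_1 = 5.5, r_1 = 1, cx_2 = 1.25, cy_2 = 4.5, cz_2 = 2, r_2 = 1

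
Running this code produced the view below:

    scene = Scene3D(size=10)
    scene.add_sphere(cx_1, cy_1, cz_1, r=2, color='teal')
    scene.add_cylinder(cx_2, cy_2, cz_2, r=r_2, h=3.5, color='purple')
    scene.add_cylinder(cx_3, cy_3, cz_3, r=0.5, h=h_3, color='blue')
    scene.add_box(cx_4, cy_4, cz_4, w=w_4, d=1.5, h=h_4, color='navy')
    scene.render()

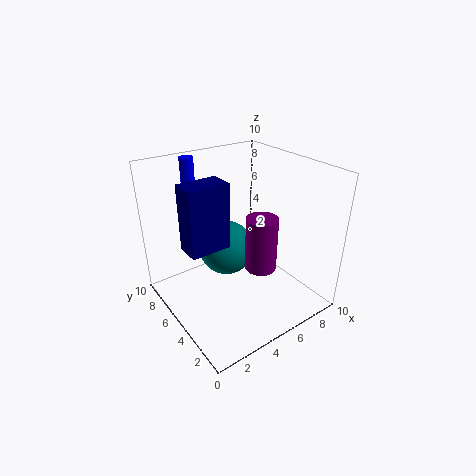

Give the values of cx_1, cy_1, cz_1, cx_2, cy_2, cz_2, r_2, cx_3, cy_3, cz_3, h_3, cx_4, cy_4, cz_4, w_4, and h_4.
cx_1 = 5
cy_1 = 6.5
cz_1 = 3.5
cx_2 = 5
cy_2 = 2.5
cz_2 = 4
r_2 = 1
cx_3 = 3.5
cy_3 = 9
cz_3 = 6.5
h_3 = 3.5
cx_4 = 0.5
cy_4 = 3
cz_4 = 6
w_4 = 2.5
h_4 = 4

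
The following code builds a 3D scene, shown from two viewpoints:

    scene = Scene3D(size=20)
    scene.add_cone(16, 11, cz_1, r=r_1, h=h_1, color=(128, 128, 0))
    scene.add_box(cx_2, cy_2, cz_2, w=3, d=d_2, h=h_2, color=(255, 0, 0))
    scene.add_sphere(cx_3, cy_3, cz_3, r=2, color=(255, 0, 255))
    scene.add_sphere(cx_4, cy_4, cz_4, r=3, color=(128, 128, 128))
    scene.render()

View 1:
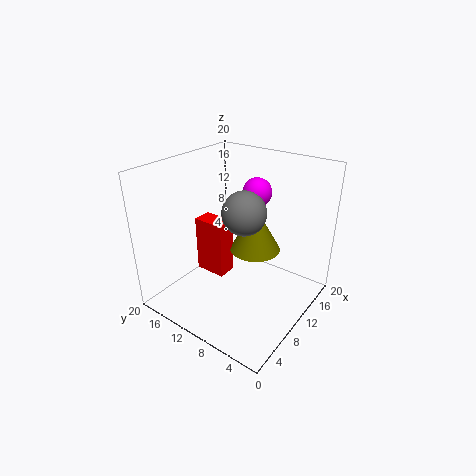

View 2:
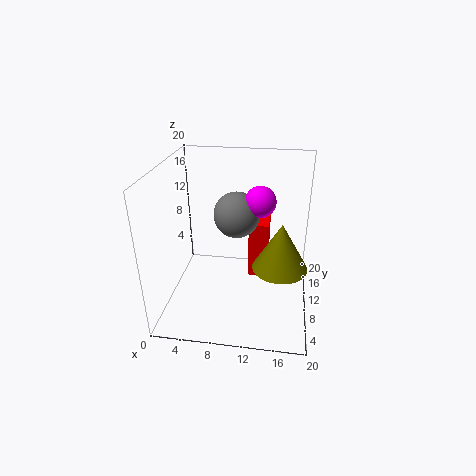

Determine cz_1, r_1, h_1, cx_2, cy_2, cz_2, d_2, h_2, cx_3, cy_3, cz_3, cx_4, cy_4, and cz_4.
cz_1 = 5; r_1 = 4; h_1 = 7; cx_2 = 11; cy_2 = 14; cz_2 = 1; d_2 = 5; h_2 = 9; cx_3 = 13; cy_3 = 9; cz_3 = 16; cx_4 = 10; cy_4 = 9; cz_4 = 14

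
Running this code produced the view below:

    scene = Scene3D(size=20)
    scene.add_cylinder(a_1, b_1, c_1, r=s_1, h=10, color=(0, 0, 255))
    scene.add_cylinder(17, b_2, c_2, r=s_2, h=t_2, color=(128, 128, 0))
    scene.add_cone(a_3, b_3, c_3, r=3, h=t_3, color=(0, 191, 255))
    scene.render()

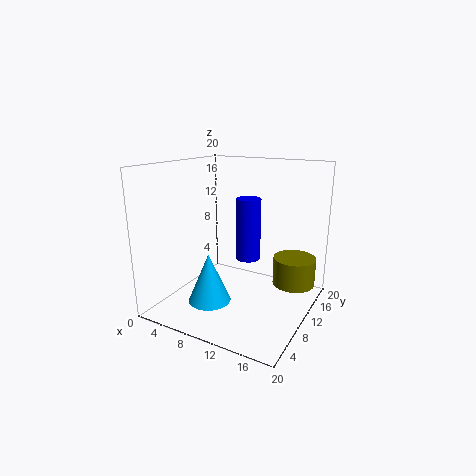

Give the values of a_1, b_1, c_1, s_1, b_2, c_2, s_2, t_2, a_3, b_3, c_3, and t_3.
a_1 = 8; b_1 = 17; c_1 = 4; s_1 = 2; b_2 = 14; c_2 = 3; s_2 = 3; t_2 = 4; a_3 = 7; b_3 = 7; c_3 = 1; t_3 = 7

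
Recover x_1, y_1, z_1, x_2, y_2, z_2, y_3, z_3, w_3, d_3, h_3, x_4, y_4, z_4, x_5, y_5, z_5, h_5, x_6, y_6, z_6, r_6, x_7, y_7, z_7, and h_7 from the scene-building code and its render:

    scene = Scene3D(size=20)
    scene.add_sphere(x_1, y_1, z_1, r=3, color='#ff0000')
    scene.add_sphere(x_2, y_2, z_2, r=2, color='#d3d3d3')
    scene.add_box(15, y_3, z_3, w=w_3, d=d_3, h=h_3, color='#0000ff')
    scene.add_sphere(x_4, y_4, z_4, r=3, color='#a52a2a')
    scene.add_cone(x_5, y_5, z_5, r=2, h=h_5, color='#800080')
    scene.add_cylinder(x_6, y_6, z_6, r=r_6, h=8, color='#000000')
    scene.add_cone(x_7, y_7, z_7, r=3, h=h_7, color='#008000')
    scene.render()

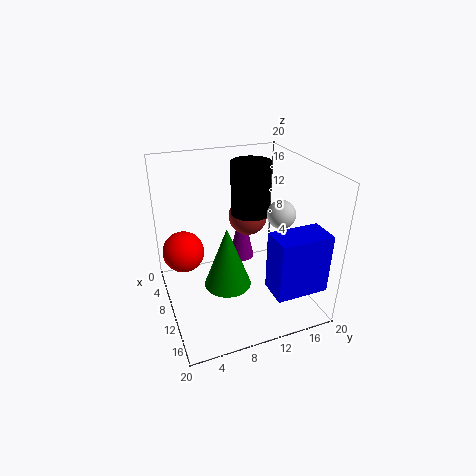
x_1 = 6, y_1 = 3, z_1 = 7, x_2 = 11, y_2 = 16, z_2 = 13, y_3 = 12, z_3 = 5, w_3 = 4, d_3 = 7, h_3 = 8, x_4 = 4, y_4 = 14, z_4 = 10, x_5 = 4, y_5 = 13, z_5 = 3, h_5 = 9, x_6 = 5, y_6 = 14, z_6 = 11, r_6 = 3, x_7 = 14, y_7 = 7, z_7 = 6, h_7 = 8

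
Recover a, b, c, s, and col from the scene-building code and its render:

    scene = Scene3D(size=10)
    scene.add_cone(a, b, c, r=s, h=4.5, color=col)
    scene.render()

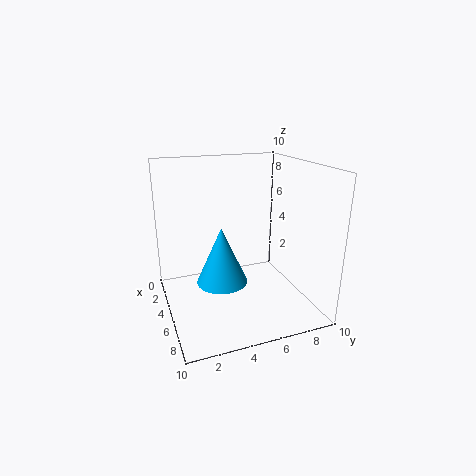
a = 2.75
b = 4.5
c = 0.5
s = 2
col = 'deepskyblue'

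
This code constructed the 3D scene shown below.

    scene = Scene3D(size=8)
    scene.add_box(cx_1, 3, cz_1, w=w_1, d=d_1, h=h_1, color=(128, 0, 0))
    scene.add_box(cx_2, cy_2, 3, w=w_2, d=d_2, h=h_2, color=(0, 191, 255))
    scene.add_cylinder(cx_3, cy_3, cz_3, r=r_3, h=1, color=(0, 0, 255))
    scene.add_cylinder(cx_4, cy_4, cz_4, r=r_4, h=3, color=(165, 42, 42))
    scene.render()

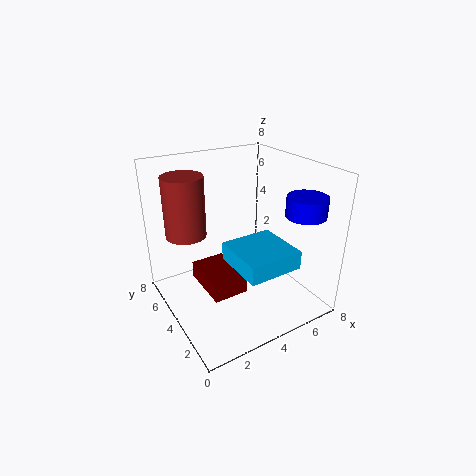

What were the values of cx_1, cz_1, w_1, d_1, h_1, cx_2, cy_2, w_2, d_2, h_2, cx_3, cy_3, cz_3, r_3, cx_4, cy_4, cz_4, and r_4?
cx_1 = 2, cz_1 = 1, w_1 = 2, d_1 = 3, h_1 = 1, cx_2 = 3, cy_2 = 1, w_2 = 3, d_2 = 3, h_2 = 1, cx_3 = 6, cy_3 = 1, cz_3 = 6, r_3 = 1, cx_4 = 1, cy_4 = 4, cz_4 = 5, r_4 = 1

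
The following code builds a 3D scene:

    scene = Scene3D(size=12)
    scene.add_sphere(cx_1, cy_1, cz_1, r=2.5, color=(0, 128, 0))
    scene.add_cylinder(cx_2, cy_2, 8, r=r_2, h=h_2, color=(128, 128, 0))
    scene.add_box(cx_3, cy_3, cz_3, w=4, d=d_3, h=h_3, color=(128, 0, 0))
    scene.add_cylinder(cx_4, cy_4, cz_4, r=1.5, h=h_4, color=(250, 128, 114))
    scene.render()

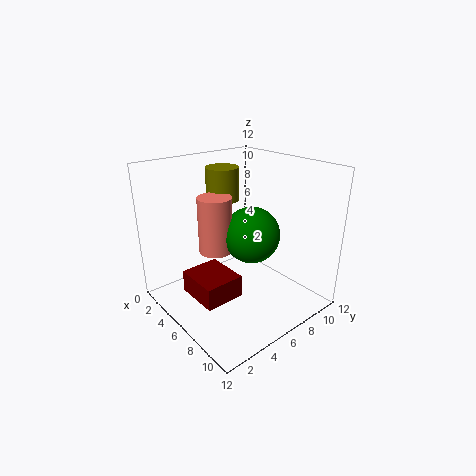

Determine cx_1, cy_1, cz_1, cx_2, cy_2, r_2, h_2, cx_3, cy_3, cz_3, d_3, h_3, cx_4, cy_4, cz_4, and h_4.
cx_1 = 5.5, cy_1 = 8, cz_1 = 5.5, cx_2 = 2, cy_2 = 7.5, r_2 = 1.5, h_2 = 3, cx_3 = 2.5, cy_3 = 2.5, cz_3 = 0.5, d_3 = 3.5, h_3 = 2, cx_4 = 3.5, cy_4 = 5.5, cz_4 = 4, h_4 = 5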